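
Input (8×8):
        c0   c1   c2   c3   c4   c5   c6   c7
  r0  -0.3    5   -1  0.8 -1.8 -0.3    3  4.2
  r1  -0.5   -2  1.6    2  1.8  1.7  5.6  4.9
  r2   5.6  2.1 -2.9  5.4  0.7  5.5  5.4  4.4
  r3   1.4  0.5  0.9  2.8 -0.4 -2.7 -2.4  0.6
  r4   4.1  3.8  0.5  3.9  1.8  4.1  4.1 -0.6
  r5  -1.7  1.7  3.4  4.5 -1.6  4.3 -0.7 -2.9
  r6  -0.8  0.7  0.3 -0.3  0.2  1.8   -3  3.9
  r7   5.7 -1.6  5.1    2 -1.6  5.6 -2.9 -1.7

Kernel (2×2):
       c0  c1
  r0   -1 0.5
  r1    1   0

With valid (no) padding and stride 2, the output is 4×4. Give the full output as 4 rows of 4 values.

Output[0,0]: The receptive field on the input at this output position is [-0.3 5 / -0.5 -2]. Elementwise product with the kernel and sum: -0.3·-1 + 5·0.5 + -0.5·1.
Output[0,1]: The receptive field on the input at this output position is [-1 0.8 / 1.6 2]. Elementwise product with the kernel and sum: -1·-1 + 0.8·0.5 + 1.6·1.

2.3 3 3.45 4.7
-3.15 6.5 1.65 -5.6
-3.9 4.85 -1.35 -5.1
6.85 4.65 -0.9 2.05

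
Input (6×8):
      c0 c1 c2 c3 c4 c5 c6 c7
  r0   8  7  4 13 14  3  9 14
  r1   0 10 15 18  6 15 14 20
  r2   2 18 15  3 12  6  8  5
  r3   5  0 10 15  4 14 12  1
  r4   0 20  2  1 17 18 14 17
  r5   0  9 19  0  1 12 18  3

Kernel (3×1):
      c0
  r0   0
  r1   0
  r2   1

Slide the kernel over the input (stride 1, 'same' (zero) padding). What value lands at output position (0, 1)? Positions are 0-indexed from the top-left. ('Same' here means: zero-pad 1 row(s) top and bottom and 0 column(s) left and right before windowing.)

The receptive field on the zero-padded input at this output position is [0 / 7 / 10]. Elementwise product with the kernel and sum: 10·1.

10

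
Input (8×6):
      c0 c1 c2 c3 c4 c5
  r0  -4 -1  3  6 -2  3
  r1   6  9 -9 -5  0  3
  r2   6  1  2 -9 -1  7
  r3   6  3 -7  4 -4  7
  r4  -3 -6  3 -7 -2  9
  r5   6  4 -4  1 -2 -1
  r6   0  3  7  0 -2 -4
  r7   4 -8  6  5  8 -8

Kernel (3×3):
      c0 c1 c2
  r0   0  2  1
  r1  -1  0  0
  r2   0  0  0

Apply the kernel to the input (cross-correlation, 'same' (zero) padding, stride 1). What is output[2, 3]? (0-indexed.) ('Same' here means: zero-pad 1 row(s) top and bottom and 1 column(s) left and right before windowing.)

-12

The receptive field on the zero-padded input at this output position is [-9 -5 0 / 2 -9 -1 / -7 4 -4]. Elementwise product with the kernel and sum: -5·2 + 0·1 + 2·-1.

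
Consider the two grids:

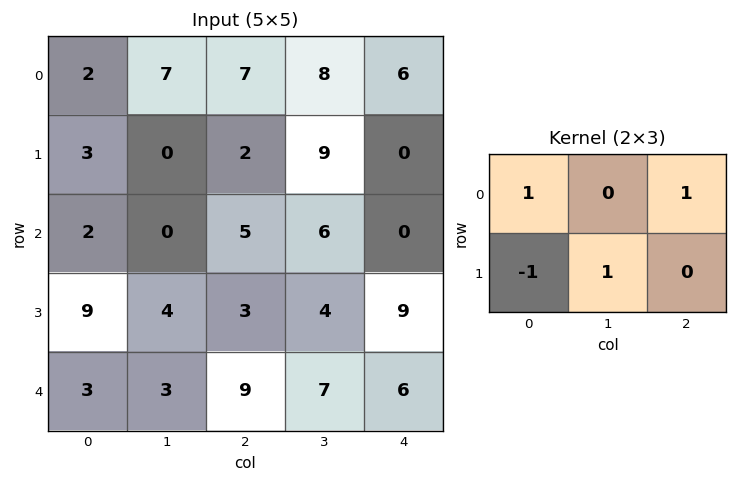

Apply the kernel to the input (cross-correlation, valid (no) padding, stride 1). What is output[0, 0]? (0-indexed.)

6

The receptive field on the input at this output position is [2 7 7 / 3 0 2]. Elementwise product with the kernel and sum: 2·1 + 7·1 + 3·-1 + 0·1.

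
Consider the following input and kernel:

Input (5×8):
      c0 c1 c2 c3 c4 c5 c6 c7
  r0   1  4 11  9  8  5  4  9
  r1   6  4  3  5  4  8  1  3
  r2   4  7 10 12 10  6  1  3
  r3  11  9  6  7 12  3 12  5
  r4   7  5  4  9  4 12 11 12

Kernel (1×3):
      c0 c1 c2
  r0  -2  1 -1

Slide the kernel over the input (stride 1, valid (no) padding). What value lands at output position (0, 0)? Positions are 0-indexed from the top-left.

-9

The receptive field on the input at this output position is [1 4 11]. Elementwise product with the kernel and sum: 1·-2 + 4·1 + 11·-1.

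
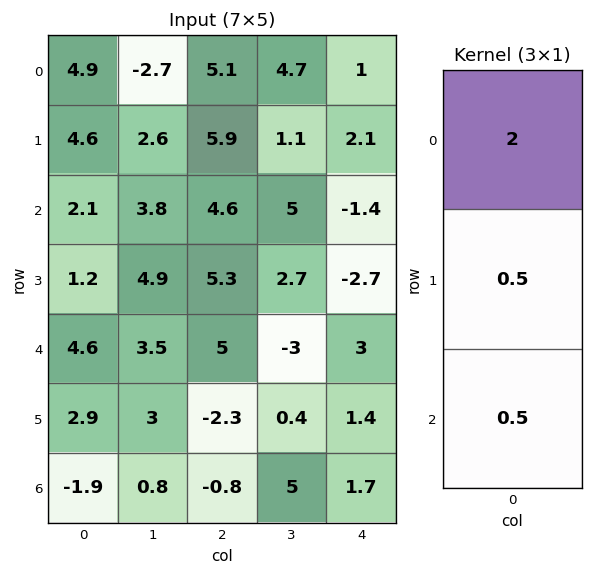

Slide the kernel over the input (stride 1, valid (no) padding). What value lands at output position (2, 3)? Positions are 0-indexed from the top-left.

The receptive field on the input at this output position is [5 / 2.7 / -3]. Elementwise product with the kernel and sum: 5·2 + 2.7·0.5 + -3·0.5.

9.85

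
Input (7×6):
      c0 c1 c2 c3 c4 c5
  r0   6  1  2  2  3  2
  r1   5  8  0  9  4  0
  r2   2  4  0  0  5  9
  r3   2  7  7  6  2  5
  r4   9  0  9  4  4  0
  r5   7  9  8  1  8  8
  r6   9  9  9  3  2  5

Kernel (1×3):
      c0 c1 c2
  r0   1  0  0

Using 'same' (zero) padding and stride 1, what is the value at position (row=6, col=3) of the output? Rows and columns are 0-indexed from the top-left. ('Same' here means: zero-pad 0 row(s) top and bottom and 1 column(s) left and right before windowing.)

The receptive field on the zero-padded input at this output position is [9 3 2]. Elementwise product with the kernel and sum: 9·1.

9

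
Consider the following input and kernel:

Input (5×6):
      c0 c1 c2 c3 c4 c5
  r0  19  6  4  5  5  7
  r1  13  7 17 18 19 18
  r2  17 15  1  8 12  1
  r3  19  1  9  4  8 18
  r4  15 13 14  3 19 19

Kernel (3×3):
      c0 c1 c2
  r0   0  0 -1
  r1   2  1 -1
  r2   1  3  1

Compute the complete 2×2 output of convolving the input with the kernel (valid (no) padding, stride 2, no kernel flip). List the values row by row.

Output[0,0]: The receptive field on the input at this output position is [19 6 4 / 13 7 17 / 17 15 1]. Elementwise product with the kernel and sum: 4·-1 + 13·2 + 7·1 + 17·-1 + 17·1 + 15·3 + 1·1.

75 65
97 44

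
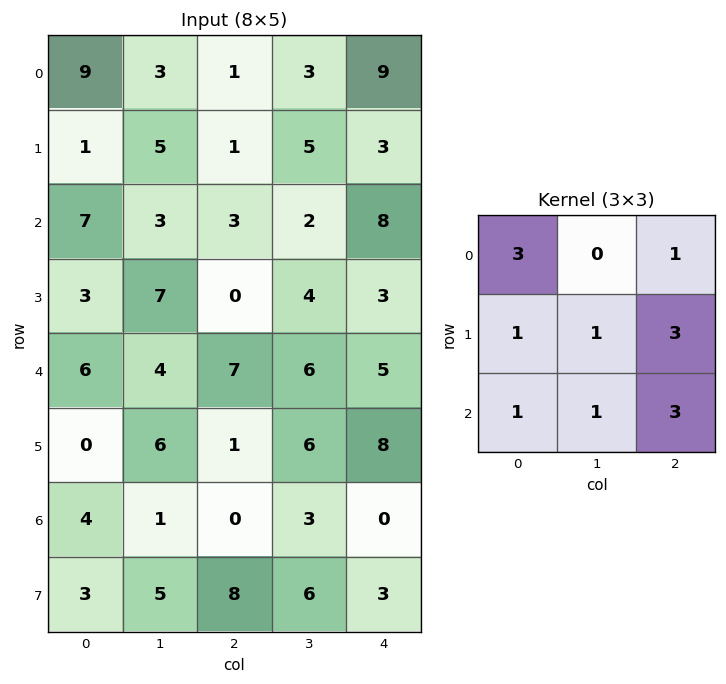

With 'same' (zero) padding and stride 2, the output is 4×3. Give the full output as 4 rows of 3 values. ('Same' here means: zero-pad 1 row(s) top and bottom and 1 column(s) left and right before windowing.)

Output[0,0]: The receptive field on the zero-padded input at this output position is [0 0 0 / 0 9 3 / 0 1 5]. Elementwise product with the kernel and sum: 0·3 + 0·1 + 0·1 + 9·1 + 3·3 + 0·1 + 1·1 + 5·3.
Output[0,1]: The receptive field on the zero-padded input at this output position is [0 0 0 / 3 1 3 / 5 1 5]. Elementwise product with the kernel and sum: 0·3 + 0·1 + 3·1 + 1·1 + 3·3 + 5·1 + 1·1 + 5·3.

34 34 20
45 51 32
43 79 37
31 65 30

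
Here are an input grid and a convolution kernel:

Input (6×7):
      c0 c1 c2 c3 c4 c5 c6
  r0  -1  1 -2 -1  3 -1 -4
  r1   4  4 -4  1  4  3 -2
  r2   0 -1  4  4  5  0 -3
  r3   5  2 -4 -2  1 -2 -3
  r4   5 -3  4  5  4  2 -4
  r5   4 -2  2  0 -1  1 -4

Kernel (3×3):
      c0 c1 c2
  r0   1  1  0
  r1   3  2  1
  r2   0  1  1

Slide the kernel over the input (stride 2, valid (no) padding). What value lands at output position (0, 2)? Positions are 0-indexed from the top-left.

The receptive field on the input at this output position is [3 -1 -4 / 4 3 -2 / 5 0 -3]. Elementwise product with the kernel and sum: 3·1 + -1·1 + 4·3 + 3·2 + -2·1 + 0·1 + -3·1.

15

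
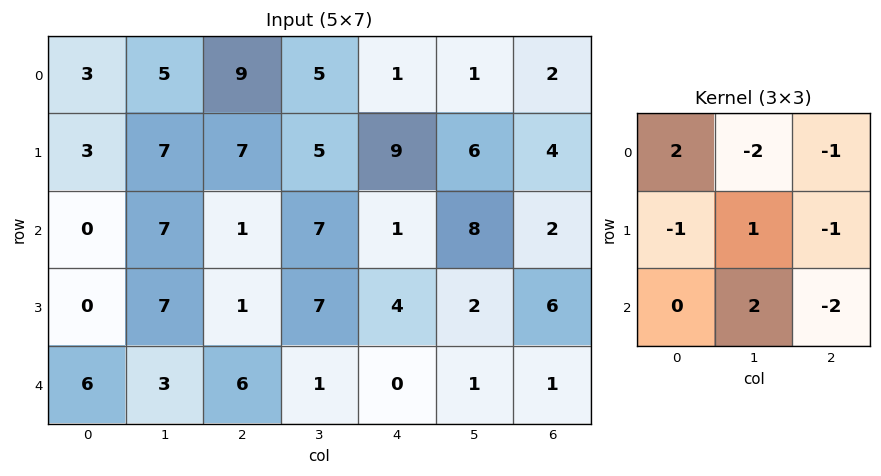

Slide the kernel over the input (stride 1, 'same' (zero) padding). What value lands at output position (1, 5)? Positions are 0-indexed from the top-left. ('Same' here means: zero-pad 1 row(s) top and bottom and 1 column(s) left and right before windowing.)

The receptive field on the zero-padded input at this output position is [1 1 2 / 9 6 4 / 1 8 2]. Elementwise product with the kernel and sum: 1·2 + 1·-2 + 2·-1 + 9·-1 + 6·1 + 4·-1 + 8·2 + 2·-2.

3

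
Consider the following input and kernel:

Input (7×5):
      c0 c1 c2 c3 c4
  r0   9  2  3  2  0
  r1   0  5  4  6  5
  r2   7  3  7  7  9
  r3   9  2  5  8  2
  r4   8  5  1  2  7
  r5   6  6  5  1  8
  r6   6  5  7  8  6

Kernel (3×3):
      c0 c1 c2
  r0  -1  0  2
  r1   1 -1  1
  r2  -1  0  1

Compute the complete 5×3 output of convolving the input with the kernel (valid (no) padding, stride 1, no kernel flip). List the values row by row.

Output[0,0]: The receptive field on the input at this output position is [9 2 3 / 0 5 4 / 7 3 7]. Elementwise product with the kernel and sum: 9·-1 + 3·2 + 0·1 + 5·-1 + 4·1 + 7·-1 + 7·1.
Output[0,1]: The receptive field on the input at this output position is [2 3 2 / 5 4 6 / 3 7 7]. Elementwise product with the kernel and sum: 2·-1 + 2·2 + 5·1 + 4·-1 + 6·1 + 3·-1 + 7·1.

-4 13 2
15 16 12
12 13 16
4 15 8
0 4 24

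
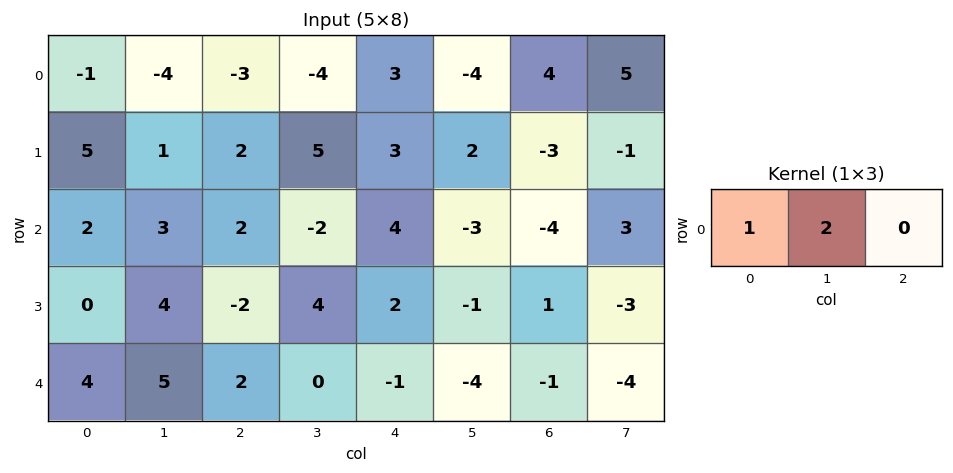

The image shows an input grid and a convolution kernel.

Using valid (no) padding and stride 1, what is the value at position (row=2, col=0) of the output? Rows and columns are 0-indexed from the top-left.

8

The receptive field on the input at this output position is [2 3 2]. Elementwise product with the kernel and sum: 2·1 + 3·2.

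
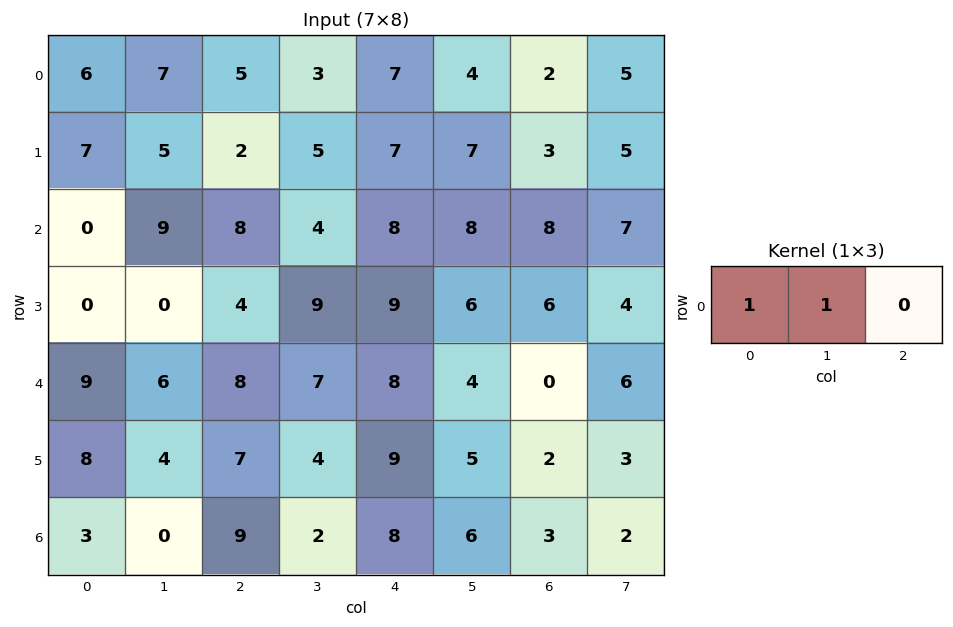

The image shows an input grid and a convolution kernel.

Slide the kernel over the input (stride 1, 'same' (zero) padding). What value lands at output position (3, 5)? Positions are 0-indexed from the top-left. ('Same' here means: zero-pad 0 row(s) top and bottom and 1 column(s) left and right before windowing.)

15

The receptive field on the zero-padded input at this output position is [9 6 6]. Elementwise product with the kernel and sum: 9·1 + 6·1.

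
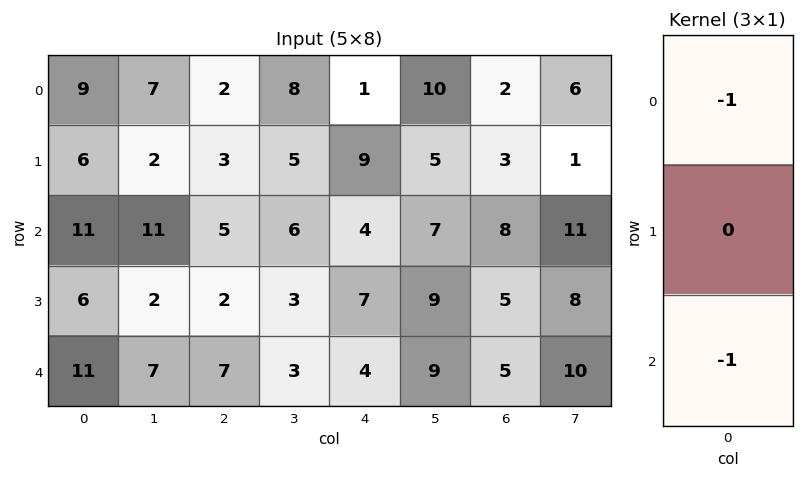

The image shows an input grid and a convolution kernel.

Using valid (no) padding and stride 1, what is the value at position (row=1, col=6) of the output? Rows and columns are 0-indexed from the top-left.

The receptive field on the input at this output position is [3 / 8 / 5]. Elementwise product with the kernel and sum: 3·-1 + 5·-1.

-8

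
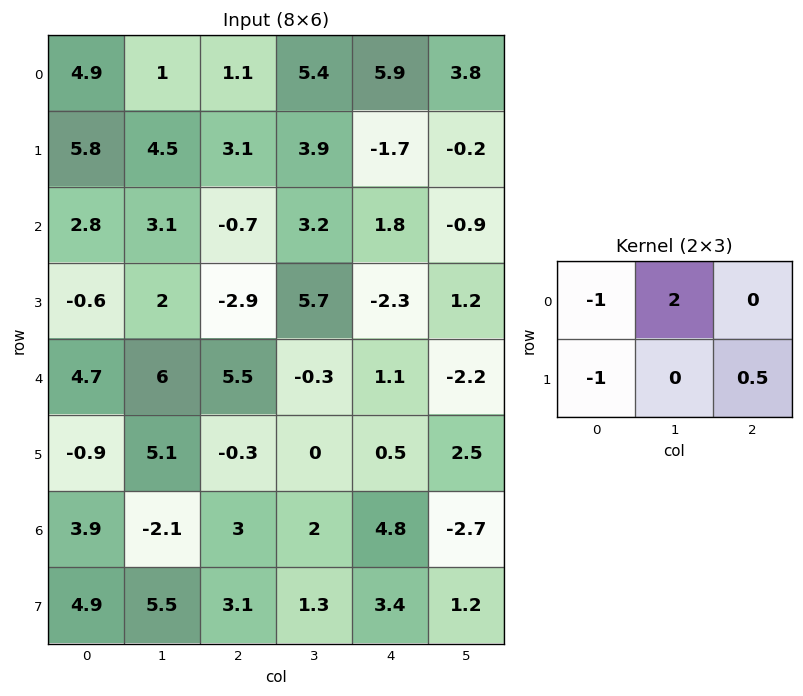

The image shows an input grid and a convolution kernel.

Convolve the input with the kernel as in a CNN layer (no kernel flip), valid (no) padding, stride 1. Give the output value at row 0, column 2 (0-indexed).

5.75

The receptive field on the input at this output position is [1.1 5.4 5.9 / 3.1 3.9 -1.7]. Elementwise product with the kernel and sum: 1.1·-1 + 5.4·2 + 3.1·-1 + -1.7·0.5.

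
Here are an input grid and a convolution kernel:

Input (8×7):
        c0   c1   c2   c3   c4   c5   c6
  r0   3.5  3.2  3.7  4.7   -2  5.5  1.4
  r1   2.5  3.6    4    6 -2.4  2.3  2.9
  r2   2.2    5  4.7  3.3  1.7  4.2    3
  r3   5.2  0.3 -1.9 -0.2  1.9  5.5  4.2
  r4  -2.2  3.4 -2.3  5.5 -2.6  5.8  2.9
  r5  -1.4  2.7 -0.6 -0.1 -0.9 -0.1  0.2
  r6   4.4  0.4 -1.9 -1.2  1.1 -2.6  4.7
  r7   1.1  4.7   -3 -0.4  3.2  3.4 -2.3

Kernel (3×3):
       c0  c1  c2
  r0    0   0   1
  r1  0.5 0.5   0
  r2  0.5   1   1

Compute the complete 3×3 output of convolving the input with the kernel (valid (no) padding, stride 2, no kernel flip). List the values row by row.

Output[0,0]: The receptive field on the input at this output position is [3.5 3.2 3.7 / 2.5 3.6 4 / 2.2 5 4.7]. Elementwise product with the kernel and sum: 3.7·1 + 2.5·0.5 + 3.6·0.5 + 2.2·0.5 + 5·1 + 4.7·1.
Output[0,1]: The receptive field on the input at this output position is [3.7 4.7 -2 / 4 6 -2.4 / 4.7 3.3 1.7]. Elementwise product with the kernel and sum: -2·1 + 4·0.5 + 6·0.5 + 4.7·0.5 + 3.3·1 + 1.7·1.

17.55 10.35 9.4
7.45 2.4 14.1
-0.95 -4 5.05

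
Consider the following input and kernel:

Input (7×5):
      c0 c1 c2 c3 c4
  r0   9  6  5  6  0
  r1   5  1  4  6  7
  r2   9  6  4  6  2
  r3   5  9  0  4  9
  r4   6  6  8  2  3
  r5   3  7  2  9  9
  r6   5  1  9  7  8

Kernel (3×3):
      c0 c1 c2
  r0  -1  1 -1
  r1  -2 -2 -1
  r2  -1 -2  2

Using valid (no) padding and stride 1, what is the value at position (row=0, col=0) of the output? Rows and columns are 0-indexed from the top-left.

The receptive field on the input at this output position is [9 6 5 / 5 1 4 / 9 6 4]. Elementwise product with the kernel and sum: 9·-1 + 6·1 + 5·-1 + 5·-2 + 1·-2 + 4·-1 + 9·-1 + 6·-2 + 4·2.

-37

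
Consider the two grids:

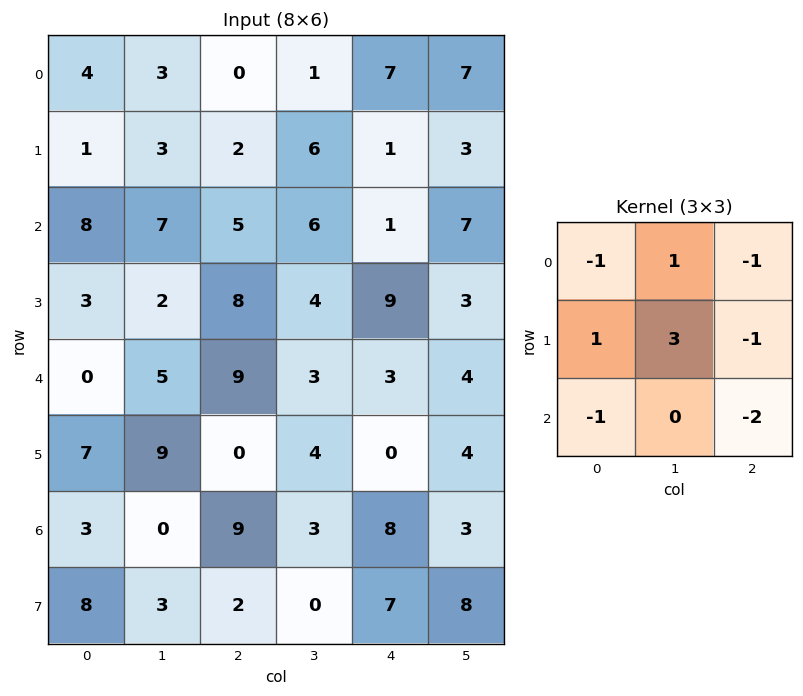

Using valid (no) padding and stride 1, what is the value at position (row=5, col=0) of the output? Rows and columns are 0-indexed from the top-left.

-16

The receptive field on the input at this output position is [7 9 0 / 3 0 9 / 8 3 2]. Elementwise product with the kernel and sum: 7·-1 + 9·1 + 0·-1 + 3·1 + 0·3 + 9·-1 + 8·-1 + 2·-2.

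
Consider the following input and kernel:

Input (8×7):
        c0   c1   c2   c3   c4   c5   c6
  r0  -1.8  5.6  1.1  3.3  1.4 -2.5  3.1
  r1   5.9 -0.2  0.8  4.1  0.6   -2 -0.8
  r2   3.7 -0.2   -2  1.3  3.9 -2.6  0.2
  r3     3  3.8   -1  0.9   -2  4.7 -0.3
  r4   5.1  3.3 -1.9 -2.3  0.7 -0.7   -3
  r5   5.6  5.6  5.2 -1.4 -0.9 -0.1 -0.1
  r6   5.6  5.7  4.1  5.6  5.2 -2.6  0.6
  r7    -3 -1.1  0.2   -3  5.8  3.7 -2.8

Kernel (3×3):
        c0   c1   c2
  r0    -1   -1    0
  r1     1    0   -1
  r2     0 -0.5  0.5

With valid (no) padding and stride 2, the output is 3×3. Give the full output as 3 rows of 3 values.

Output[0,0]: The receptive field on the input at this output position is [-1.8 5.6 1.1 / 5.9 -0.2 0.8 / 3.7 -0.2 -2]. Elementwise product with the kernel and sum: -1.8·-1 + 5.6·-1 + 5.9·1 + 0.8·-1 + -0.2·-0.5 + -2·0.5.
Output[0,1]: The receptive field on the input at this output position is [1.1 3.3 1.4 / 0.8 4.1 0.6 / -2 1.3 3.9]. Elementwise product with the kernel and sum: 1.1·-1 + 3.3·-1 + 0.8·1 + 0.6·-1 + 1.3·-0.5 + 3.9·0.5.

0.4 -2.9 3.9
-2.1 3.2 -4.15
-8.8 10.1 0.8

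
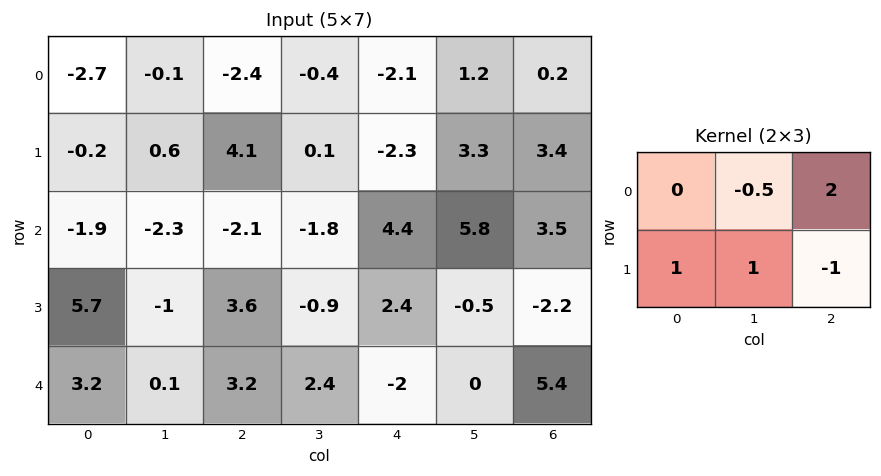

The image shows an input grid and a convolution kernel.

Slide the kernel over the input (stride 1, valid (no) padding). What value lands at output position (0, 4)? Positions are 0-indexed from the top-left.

The receptive field on the input at this output position is [-2.1 1.2 0.2 / -2.3 3.3 3.4]. Elementwise product with the kernel and sum: 1.2·-0.5 + 0.2·2 + -2.3·1 + 3.3·1 + 3.4·-1.

-2.6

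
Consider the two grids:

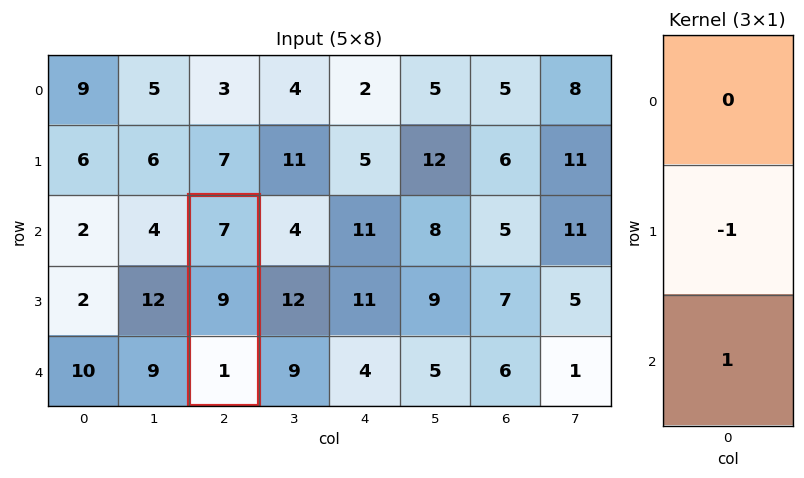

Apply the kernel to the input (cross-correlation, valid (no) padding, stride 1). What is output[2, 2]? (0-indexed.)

-8

The receptive field on the input at this output position is [7 / 9 / 1]. Elementwise product with the kernel and sum: 9·-1 + 1·1.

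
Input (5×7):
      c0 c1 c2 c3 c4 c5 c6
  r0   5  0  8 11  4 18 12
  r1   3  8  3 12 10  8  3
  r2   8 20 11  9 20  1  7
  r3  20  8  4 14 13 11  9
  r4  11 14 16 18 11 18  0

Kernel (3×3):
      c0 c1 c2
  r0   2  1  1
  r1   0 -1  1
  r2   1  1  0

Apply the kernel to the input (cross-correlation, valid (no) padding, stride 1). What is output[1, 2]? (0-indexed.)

The receptive field on the input at this output position is [3 12 10 / 11 9 20 / 4 14 13]. Elementwise product with the kernel and sum: 3·2 + 12·1 + 10·1 + 9·-1 + 20·1 + 4·1 + 14·1.

57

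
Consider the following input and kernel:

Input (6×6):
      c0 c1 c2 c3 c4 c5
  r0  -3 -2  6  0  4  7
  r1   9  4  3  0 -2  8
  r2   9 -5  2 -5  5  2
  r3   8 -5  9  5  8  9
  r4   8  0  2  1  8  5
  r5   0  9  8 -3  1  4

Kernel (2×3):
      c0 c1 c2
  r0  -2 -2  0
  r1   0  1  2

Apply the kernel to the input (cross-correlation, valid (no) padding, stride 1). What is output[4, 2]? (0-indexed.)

The receptive field on the input at this output position is [2 1 8 / 8 -3 1]. Elementwise product with the kernel and sum: 2·-2 + 1·-2 + -3·1 + 1·2.

-7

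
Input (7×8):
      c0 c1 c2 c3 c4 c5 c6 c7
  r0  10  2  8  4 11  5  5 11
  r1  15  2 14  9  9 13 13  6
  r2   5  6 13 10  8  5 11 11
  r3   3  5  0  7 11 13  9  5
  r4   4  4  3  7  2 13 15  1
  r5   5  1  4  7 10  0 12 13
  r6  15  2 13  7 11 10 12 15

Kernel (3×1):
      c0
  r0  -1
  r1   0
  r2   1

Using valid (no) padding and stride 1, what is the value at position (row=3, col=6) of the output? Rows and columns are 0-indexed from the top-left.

The receptive field on the input at this output position is [9 / 15 / 12]. Elementwise product with the kernel and sum: 9·-1 + 12·1.

3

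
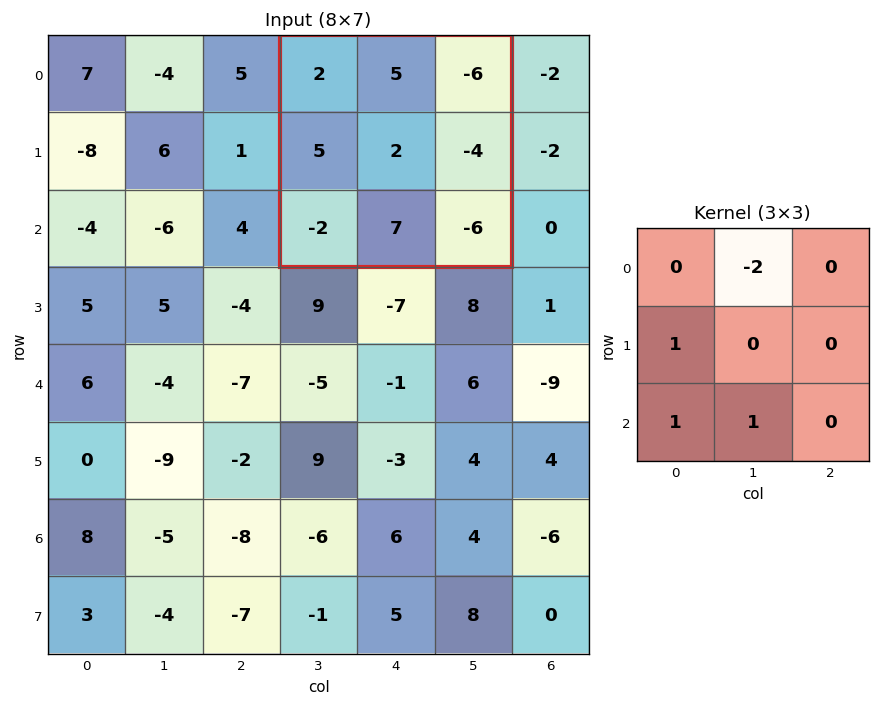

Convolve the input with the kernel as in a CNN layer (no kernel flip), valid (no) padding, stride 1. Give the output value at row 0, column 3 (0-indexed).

0

The receptive field on the input at this output position is [2 5 -6 / 5 2 -4 / -2 7 -6]. Elementwise product with the kernel and sum: 5·-2 + 5·1 + -2·1 + 7·1.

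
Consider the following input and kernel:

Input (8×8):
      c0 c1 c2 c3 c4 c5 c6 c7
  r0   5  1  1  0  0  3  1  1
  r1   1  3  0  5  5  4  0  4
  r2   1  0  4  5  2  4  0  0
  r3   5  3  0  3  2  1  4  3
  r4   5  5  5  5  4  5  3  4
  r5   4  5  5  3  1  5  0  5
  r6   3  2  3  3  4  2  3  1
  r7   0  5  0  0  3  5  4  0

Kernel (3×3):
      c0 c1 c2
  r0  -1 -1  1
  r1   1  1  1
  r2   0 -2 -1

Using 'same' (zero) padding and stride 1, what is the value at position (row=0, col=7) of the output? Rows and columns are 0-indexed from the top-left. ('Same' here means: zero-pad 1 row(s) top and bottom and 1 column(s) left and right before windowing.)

The receptive field on the zero-padded input at this output position is [0 0 0 / 1 1 0 / 0 4 0]. Elementwise product with the kernel and sum: 0·-1 + 0·-1 + 0·1 + 1·1 + 1·1 + 0·1 + 4·-2 + 0·-1.

-6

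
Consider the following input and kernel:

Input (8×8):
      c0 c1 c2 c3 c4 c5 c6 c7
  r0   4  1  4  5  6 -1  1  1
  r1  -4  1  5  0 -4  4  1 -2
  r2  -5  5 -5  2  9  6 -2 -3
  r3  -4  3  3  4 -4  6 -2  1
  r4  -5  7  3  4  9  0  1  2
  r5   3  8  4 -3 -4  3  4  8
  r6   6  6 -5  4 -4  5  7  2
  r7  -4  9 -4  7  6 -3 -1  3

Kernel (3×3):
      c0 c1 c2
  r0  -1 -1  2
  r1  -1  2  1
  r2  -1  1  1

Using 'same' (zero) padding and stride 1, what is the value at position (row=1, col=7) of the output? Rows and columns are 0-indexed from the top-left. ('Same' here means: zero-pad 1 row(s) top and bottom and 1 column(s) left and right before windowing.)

The receptive field on the zero-padded input at this output position is [1 1 0 / 1 -2 0 / -2 -3 0]. Elementwise product with the kernel and sum: 1·-1 + 1·-1 + 0·2 + 1·-1 + -2·2 + 0·1 + -2·-1 + -3·1 + 0·1.

-8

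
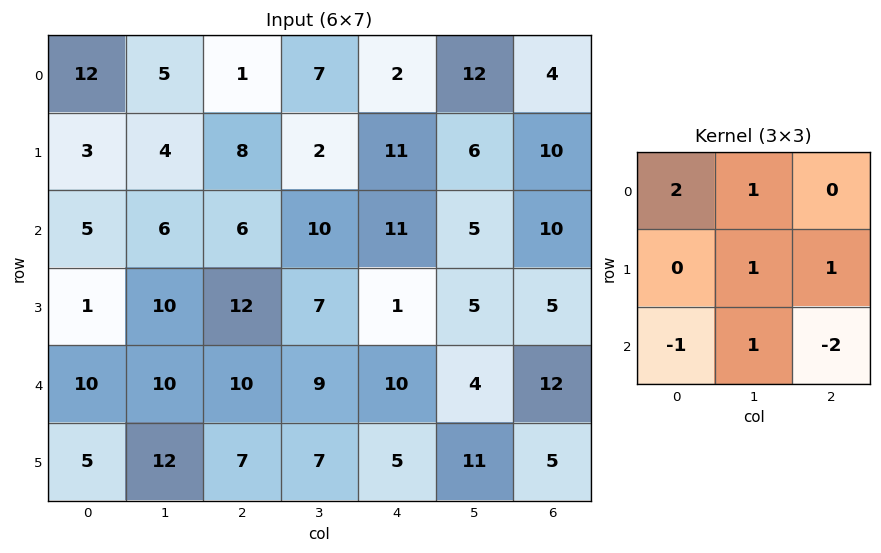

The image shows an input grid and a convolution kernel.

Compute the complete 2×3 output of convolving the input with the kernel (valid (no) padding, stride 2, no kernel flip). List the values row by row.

Output[0,0]: The receptive field on the input at this output position is [12 5 1 / 3 4 8 / 5 6 6]. Elementwise product with the kernel and sum: 12·2 + 5·1 + 4·1 + 8·1 + 5·-1 + 6·1 + 6·-2.
Output[0,1]: The receptive field on the input at this output position is [1 7 2 / 8 2 11 / 6 10 11]. Elementwise product with the kernel and sum: 1·2 + 7·1 + 2·1 + 11·1 + 6·-1 + 10·1 + 11·-2.

30 4 6
18 9 7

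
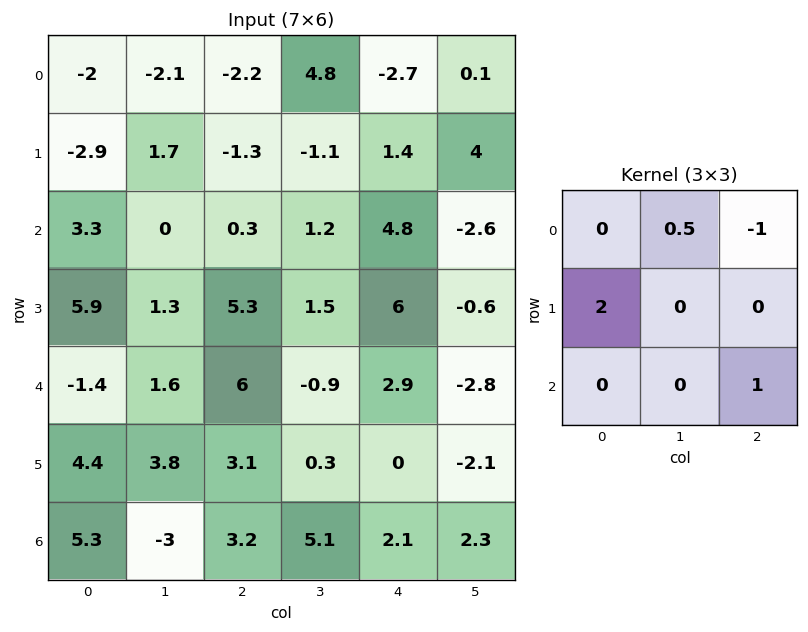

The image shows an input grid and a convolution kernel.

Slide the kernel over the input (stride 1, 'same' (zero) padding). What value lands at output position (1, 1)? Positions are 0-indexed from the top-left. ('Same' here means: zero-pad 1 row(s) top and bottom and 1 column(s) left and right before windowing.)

The receptive field on the zero-padded input at this output position is [-2 -2.1 -2.2 / -2.9 1.7 -1.3 / 3.3 0 0.3]. Elementwise product with the kernel and sum: -2.1·0.5 + -2.2·-1 + -2.9·2 + 0.3·1.

-4.35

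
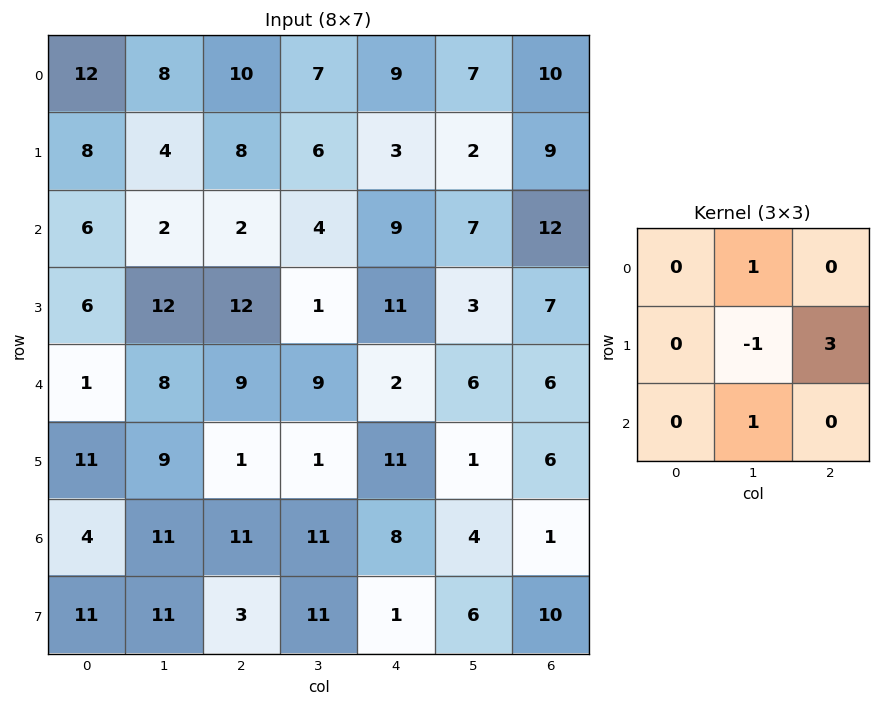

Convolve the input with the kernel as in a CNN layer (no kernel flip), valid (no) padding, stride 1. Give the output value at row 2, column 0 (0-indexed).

34

The receptive field on the input at this output position is [6 2 2 / 6 12 12 / 1 8 9]. Elementwise product with the kernel and sum: 2·1 + 12·-1 + 12·3 + 8·1.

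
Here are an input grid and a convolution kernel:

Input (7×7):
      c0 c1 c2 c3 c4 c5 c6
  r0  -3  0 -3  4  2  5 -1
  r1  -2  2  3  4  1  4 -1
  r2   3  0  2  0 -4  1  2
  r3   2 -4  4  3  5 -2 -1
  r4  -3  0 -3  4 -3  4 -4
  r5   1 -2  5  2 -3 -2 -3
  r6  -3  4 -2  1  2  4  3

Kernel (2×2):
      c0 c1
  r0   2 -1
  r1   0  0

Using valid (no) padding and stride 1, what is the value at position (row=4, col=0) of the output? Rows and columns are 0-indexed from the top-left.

The receptive field on the input at this output position is [-3 0 / 1 -2]. Elementwise product with the kernel and sum: -3·2 + 0·-1.

-6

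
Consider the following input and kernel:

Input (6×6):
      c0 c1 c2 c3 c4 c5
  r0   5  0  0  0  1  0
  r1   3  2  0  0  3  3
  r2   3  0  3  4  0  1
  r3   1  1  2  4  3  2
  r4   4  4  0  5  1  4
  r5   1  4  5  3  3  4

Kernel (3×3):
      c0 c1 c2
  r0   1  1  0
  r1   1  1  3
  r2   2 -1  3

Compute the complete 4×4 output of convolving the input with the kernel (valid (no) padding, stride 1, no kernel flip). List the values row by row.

Output[0,0]: The receptive field on the input at this output position is [5 0 0 / 3 2 0 / 3 0 3]. Elementwise product with the kernel and sum: 5·1 + 0·1 + 3·1 + 2·1 + 0·3 + 3·2 + 0·-1 + 3·3.

25 11 11 24
24 29 16 21
15 41 20 38
23 34 30 40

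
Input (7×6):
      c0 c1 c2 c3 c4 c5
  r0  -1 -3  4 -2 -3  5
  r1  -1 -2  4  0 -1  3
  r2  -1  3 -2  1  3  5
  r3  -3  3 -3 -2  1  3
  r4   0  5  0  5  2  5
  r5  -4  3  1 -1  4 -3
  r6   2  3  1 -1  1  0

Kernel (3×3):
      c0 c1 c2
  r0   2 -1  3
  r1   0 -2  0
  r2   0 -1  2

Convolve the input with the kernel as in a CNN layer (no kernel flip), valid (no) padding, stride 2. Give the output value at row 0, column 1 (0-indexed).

6

The receptive field on the input at this output position is [4 -2 -3 / 4 0 -1 / -2 1 3]. Elementwise product with the kernel and sum: 4·2 + -2·-1 + -3·3 + 0·-2 + 1·-1 + 3·2.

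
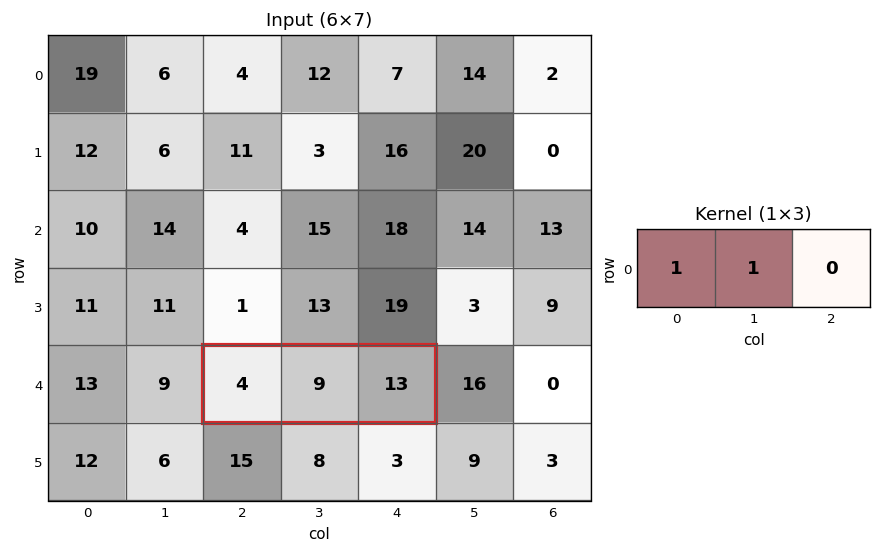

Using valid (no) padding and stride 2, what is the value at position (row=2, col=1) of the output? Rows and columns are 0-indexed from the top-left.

13

The receptive field on the input at this output position is [4 9 13]. Elementwise product with the kernel and sum: 4·1 + 9·1.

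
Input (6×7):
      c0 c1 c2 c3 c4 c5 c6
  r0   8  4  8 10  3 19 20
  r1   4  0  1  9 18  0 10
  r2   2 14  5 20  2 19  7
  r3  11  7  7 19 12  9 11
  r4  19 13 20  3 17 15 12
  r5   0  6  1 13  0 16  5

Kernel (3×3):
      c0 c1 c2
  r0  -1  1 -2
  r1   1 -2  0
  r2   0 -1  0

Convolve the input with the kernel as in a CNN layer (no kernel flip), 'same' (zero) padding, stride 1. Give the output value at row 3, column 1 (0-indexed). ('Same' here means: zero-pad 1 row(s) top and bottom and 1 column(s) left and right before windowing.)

The receptive field on the zero-padded input at this output position is [2 14 5 / 11 7 7 / 19 13 20]. Elementwise product with the kernel and sum: 2·-1 + 14·1 + 5·-2 + 11·1 + 7·-2 + 13·-1.

-14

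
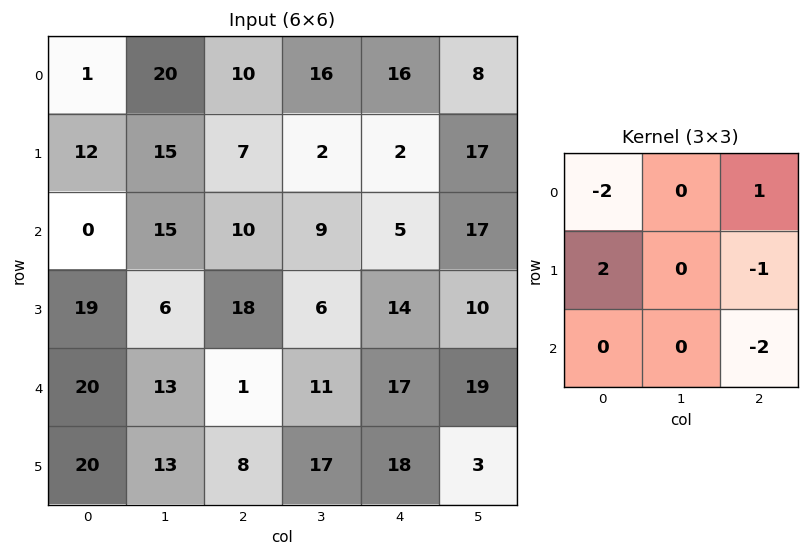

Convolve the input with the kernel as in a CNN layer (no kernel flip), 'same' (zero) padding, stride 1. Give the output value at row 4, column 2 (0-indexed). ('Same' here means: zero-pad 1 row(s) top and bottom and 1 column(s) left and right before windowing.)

The receptive field on the zero-padded input at this output position is [6 18 6 / 13 1 11 / 13 8 17]. Elementwise product with the kernel and sum: 6·-2 + 6·1 + 13·2 + 11·-1 + 17·-2.

-25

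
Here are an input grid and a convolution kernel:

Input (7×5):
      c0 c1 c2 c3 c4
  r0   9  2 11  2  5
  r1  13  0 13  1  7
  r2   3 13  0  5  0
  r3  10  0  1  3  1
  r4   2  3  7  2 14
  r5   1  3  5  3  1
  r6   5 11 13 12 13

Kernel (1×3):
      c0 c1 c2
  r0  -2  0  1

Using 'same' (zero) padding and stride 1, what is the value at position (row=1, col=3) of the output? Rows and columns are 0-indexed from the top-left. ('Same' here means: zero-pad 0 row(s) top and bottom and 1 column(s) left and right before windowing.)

The receptive field on the zero-padded input at this output position is [13 1 7]. Elementwise product with the kernel and sum: 13·-2 + 7·1.

-19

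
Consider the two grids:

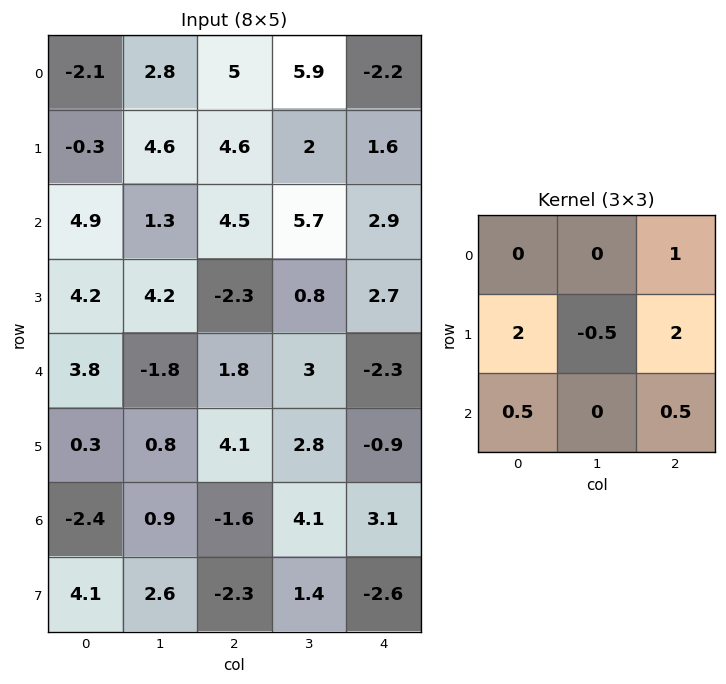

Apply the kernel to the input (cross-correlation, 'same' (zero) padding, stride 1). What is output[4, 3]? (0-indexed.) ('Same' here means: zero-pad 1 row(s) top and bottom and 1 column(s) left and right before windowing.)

The receptive field on the zero-padded input at this output position is [-2.3 0.8 2.7 / 1.8 3 -2.3 / 4.1 2.8 -0.9]. Elementwise product with the kernel and sum: 2.7·1 + 1.8·2 + 3·-0.5 + -2.3·2 + 4.1·0.5 + -0.9·0.5.

1.8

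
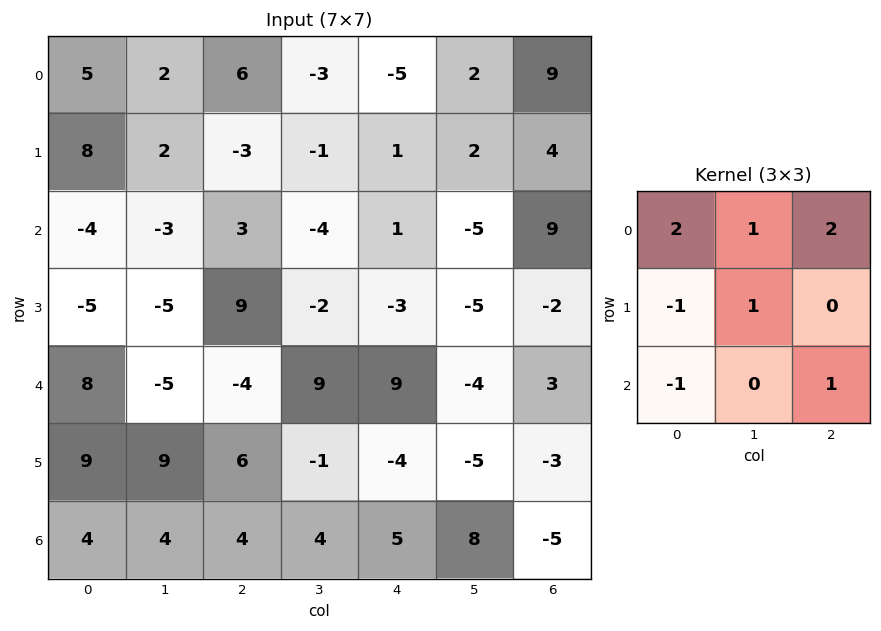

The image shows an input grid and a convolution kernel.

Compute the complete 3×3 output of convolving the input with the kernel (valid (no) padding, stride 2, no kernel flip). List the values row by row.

25 -1 19
-17 6 7
3 13 9

Output[0,0]: The receptive field on the input at this output position is [5 2 6 / 8 2 -3 / -4 -3 3]. Elementwise product with the kernel and sum: 5·2 + 2·1 + 6·2 + 8·-1 + 2·1 + -4·-1 + 3·1.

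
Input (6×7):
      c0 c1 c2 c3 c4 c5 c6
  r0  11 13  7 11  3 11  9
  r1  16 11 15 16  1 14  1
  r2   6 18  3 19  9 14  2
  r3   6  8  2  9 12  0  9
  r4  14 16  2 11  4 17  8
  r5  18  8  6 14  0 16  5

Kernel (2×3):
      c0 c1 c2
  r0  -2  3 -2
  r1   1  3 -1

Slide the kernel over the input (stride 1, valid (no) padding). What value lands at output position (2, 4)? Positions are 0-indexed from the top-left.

23

The receptive field on the input at this output position is [9 14 2 / 12 0 9]. Elementwise product with the kernel and sum: 9·-2 + 14·3 + 2·-2 + 12·1 + 0·3 + 9·-1.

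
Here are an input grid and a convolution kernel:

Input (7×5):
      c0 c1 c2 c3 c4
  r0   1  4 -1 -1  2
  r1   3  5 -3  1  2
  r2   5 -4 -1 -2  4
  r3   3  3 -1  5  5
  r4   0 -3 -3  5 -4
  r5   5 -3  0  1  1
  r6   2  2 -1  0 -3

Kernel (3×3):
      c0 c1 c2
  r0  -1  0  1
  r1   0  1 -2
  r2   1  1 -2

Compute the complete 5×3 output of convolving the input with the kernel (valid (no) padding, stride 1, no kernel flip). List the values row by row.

12 -11 -11
0 -9 -11
2 -25 10
1 -16 18
0 7 3

Output[0,0]: The receptive field on the input at this output position is [1 4 -1 / 3 5 -3 / 5 -4 -1]. Elementwise product with the kernel and sum: 1·-1 + -1·1 + 5·1 + -3·-2 + 5·1 + -4·1 + -1·-2.
Output[0,1]: The receptive field on the input at this output position is [4 -1 -1 / 5 -3 1 / -4 -1 -2]. Elementwise product with the kernel and sum: 4·-1 + -1·1 + -3·1 + 1·-2 + -4·1 + -1·1 + -2·-2.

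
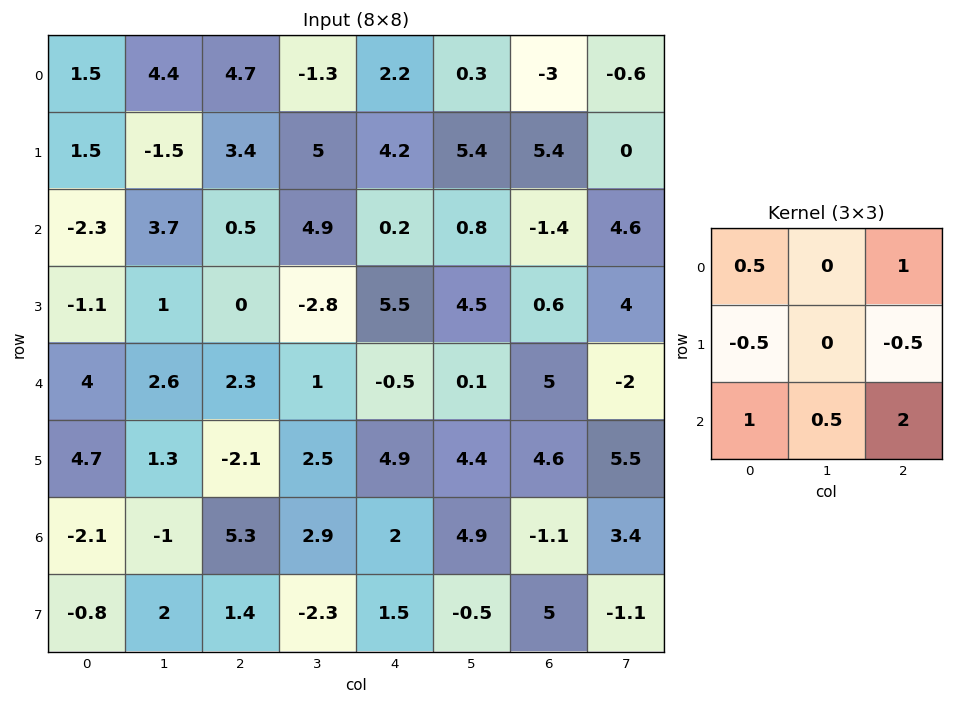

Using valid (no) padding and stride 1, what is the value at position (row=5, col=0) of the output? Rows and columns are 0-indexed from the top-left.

The receptive field on the input at this output position is [4.7 1.3 -2.1 / -2.1 -1 5.3 / -0.8 2 1.4]. Elementwise product with the kernel and sum: 4.7·0.5 + -2.1·1 + -2.1·-0.5 + 5.3·-0.5 + -0.8·1 + 2·0.5 + 1.4·2.

1.65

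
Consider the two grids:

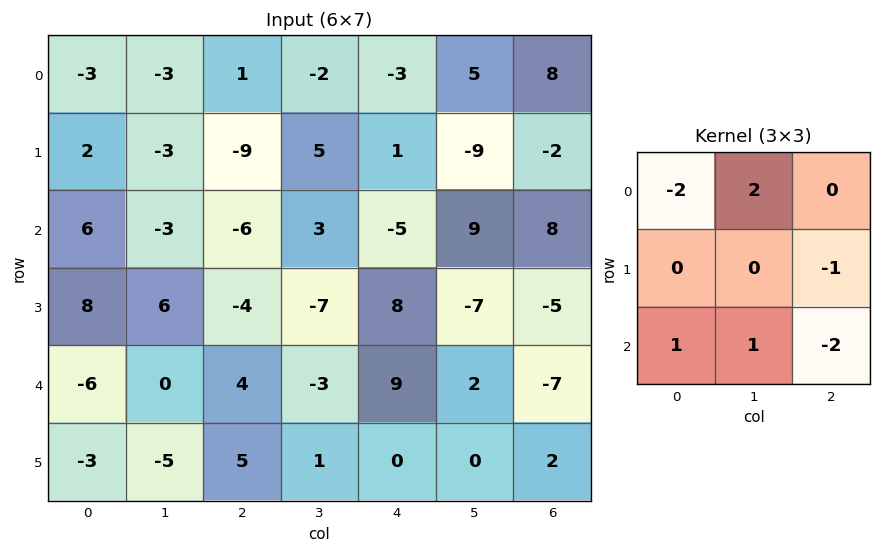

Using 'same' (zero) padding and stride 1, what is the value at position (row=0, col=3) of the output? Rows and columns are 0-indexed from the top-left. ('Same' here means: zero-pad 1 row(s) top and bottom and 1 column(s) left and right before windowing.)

The receptive field on the zero-padded input at this output position is [0 0 0 / 1 -2 -3 / -9 5 1]. Elementwise product with the kernel and sum: 0·-2 + 0·2 + -3·-1 + -9·1 + 5·1 + 1·-2.

-3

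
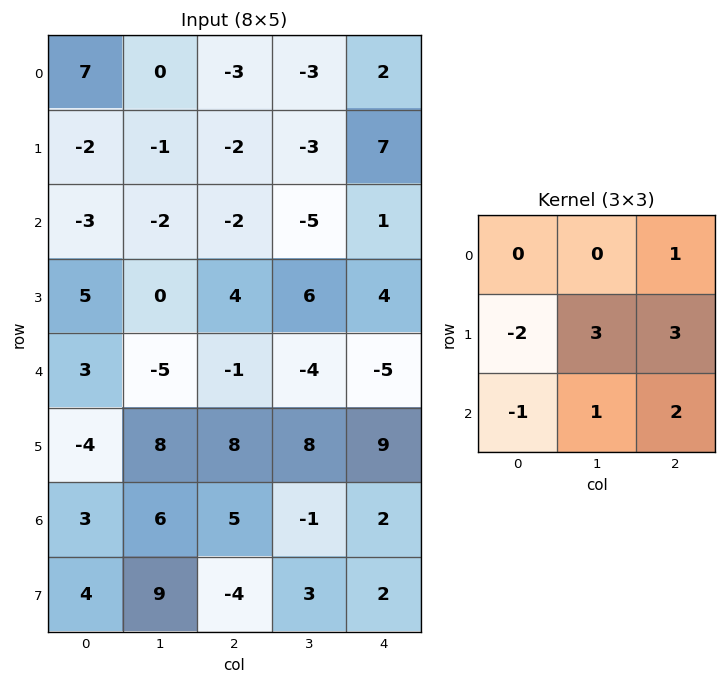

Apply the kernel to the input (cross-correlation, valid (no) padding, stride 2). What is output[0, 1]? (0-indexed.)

The receptive field on the input at this output position is [-3 -3 2 / -2 -3 7 / -2 -5 1]. Elementwise product with the kernel and sum: 2·1 + -2·-2 + -3·3 + 7·3 + -2·-1 + -5·1 + 1·2.

17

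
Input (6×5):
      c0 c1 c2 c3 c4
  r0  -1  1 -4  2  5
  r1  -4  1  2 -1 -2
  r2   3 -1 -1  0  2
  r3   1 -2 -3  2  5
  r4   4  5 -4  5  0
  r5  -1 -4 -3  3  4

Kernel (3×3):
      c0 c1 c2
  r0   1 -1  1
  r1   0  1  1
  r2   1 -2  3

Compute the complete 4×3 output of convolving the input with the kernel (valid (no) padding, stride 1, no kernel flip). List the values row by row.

-1 9 1
-9 7 11
-20 27 -6
-1 15 8

Output[0,0]: The receptive field on the input at this output position is [-1 1 -4 / -4 1 2 / 3 -1 -1]. Elementwise product with the kernel and sum: -1·1 + 1·-1 + -4·1 + 1·1 + 2·1 + 3·1 + -1·-2 + -1·3.
Output[0,1]: The receptive field on the input at this output position is [1 -4 2 / 1 2 -1 / -1 -1 0]. Elementwise product with the kernel and sum: 1·1 + -4·-1 + 2·1 + 2·1 + -1·1 + -1·1 + -1·-2 + 0·3.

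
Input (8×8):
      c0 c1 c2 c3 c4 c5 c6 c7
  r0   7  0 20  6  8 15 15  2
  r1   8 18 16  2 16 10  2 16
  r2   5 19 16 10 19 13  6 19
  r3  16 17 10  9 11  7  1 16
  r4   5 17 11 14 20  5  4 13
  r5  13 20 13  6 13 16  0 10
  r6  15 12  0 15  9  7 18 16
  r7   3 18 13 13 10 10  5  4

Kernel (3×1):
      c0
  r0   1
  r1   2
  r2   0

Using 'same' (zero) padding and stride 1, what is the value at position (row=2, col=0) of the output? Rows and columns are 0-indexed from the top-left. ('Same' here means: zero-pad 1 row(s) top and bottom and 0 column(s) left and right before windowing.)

18

The receptive field on the zero-padded input at this output position is [8 / 5 / 16]. Elementwise product with the kernel and sum: 8·1 + 5·2.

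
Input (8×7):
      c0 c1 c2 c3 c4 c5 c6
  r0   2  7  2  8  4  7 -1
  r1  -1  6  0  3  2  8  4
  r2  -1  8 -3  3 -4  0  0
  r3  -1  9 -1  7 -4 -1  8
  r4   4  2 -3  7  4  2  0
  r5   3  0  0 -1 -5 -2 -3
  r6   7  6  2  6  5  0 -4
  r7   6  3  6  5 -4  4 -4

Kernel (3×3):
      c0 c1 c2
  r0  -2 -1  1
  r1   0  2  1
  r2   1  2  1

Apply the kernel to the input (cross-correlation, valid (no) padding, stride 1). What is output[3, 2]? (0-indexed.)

2

The receptive field on the input at this output position is [-1 7 -4 / -3 7 4 / 0 -1 -5]. Elementwise product with the kernel and sum: -1·-2 + 7·-1 + -4·1 + 7·2 + 4·1 + 0·1 + -1·2 + -5·1.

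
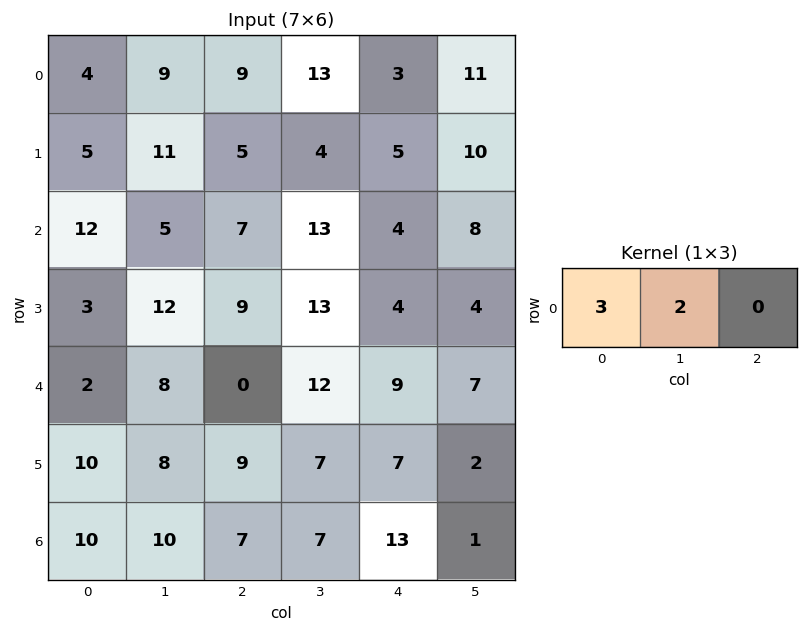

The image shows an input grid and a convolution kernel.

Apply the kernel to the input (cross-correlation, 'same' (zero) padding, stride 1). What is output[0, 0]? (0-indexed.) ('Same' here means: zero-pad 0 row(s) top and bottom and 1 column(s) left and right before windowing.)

8

The receptive field on the zero-padded input at this output position is [0 4 9]. Elementwise product with the kernel and sum: 0·3 + 4·2.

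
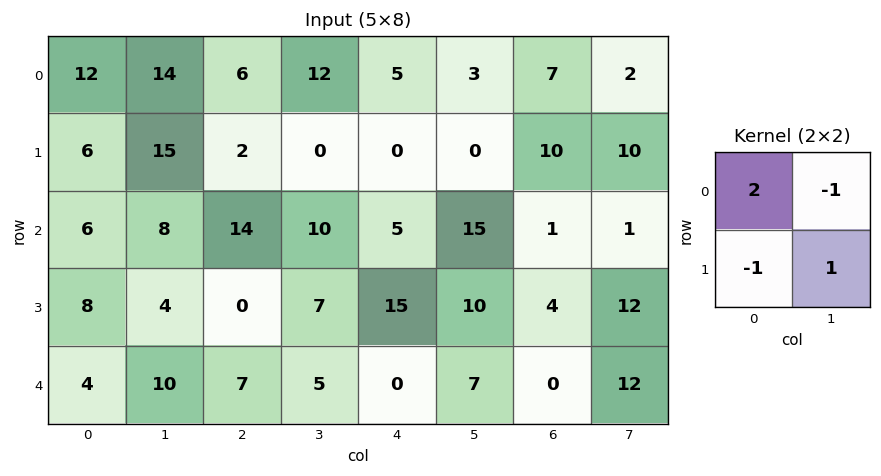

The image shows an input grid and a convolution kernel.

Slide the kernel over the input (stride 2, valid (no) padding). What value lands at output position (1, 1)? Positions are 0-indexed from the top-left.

25

The receptive field on the input at this output position is [14 10 / 0 7]. Elementwise product with the kernel and sum: 14·2 + 10·-1 + 0·-1 + 7·1.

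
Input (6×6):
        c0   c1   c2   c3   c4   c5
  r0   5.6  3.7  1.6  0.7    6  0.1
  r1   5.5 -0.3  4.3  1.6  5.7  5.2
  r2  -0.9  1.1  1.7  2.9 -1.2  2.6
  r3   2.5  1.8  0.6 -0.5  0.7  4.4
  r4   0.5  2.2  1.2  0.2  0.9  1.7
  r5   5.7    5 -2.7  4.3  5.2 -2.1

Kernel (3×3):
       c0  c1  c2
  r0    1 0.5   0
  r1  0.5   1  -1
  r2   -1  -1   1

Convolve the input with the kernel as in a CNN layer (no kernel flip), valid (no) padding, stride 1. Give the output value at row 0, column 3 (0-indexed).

The receptive field on the input at this output position is [0.7 6 0.1 / 1.6 5.7 5.2 / 2.9 -1.2 2.6]. Elementwise product with the kernel and sum: 0.7·1 + 6·0.5 + 1.6·0.5 + 5.7·1 + 5.2·-1 + 2.9·-1 + -1.2·-1 + 2.6·1.

5.9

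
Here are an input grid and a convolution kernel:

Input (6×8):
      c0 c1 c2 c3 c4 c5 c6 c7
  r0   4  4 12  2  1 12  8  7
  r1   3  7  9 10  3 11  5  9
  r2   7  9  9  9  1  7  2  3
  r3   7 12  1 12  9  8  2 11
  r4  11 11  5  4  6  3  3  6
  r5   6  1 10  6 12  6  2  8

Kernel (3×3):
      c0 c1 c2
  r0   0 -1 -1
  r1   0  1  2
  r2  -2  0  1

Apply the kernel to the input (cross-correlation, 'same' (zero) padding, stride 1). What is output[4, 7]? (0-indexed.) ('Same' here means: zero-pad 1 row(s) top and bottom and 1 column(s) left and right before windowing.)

The receptive field on the zero-padded input at this output position is [2 11 0 / 3 6 0 / 2 8 0]. Elementwise product with the kernel and sum: 11·-1 + 0·-1 + 6·1 + 0·2 + 2·-2 + 0·1.

-9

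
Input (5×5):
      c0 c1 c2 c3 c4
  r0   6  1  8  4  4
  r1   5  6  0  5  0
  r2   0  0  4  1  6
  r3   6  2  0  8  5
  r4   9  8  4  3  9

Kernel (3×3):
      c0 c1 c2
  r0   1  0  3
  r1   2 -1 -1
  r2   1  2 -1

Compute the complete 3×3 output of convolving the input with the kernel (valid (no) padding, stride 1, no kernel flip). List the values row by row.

Output[0,0]: The receptive field on the input at this output position is [6 1 8 / 5 6 0 / 0 0 4]. Elementwise product with the kernel and sum: 6·1 + 8·3 + 5·2 + 6·-1 + 0·-1 + 0·1 + 0·2 + 4·-1.
Output[0,1]: The receptive field on the input at this output position is [1 8 4 / 6 0 5 / 0 4 1]. Elementwise product with the kernel and sum: 1·1 + 4·3 + 6·2 + 0·-1 + 5·-1 + 0·1 + 4·2 + 1·-1.

30 27 15
11 10 12
43 12 10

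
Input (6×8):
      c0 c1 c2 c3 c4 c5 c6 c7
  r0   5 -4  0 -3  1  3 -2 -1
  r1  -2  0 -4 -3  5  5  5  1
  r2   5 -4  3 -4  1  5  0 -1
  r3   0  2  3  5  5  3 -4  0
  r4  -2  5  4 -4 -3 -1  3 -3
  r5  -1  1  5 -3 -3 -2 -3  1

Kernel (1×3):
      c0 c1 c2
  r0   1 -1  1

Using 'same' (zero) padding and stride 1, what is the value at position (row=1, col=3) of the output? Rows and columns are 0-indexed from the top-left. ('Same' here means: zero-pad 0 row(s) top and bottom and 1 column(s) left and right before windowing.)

4

The receptive field on the zero-padded input at this output position is [-4 -3 5]. Elementwise product with the kernel and sum: -4·1 + -3·-1 + 5·1.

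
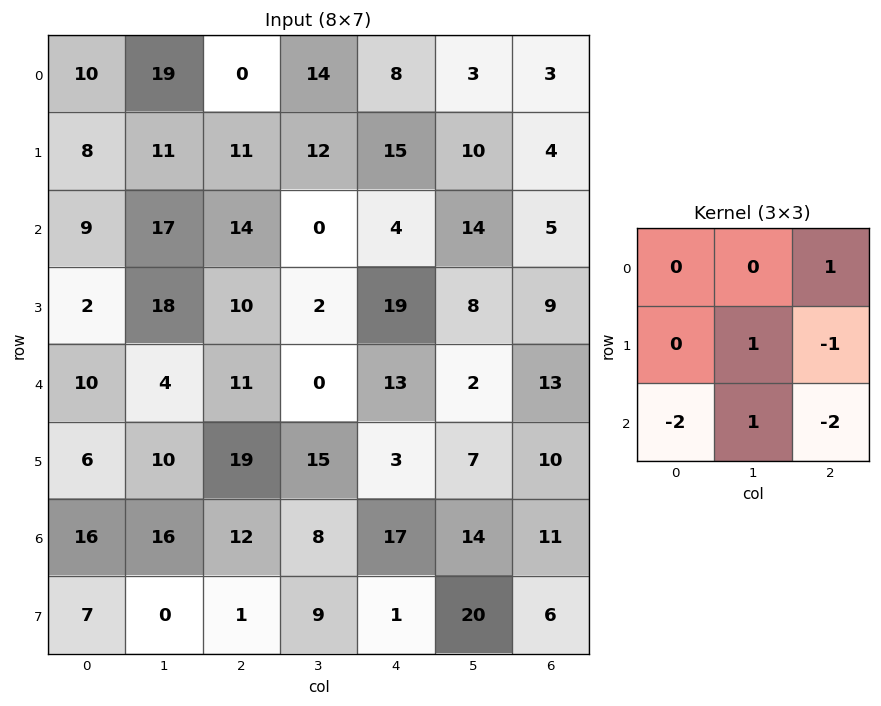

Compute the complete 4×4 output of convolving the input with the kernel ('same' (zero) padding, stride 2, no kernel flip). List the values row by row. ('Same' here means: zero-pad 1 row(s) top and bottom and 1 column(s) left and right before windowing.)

-23 -49 -24 -13
-31 -4 -1 -2
10 -18 -22 9
17 2 -47 -23

Output[0,0]: The receptive field on the zero-padded input at this output position is [0 0 0 / 0 10 19 / 0 8 11]. Elementwise product with the kernel and sum: 0·1 + 10·1 + 19·-1 + 0·-2 + 8·1 + 11·-2.
Output[0,1]: The receptive field on the zero-padded input at this output position is [0 0 0 / 19 0 14 / 11 11 12]. Elementwise product with the kernel and sum: 0·1 + 0·1 + 14·-1 + 11·-2 + 11·1 + 12·-2.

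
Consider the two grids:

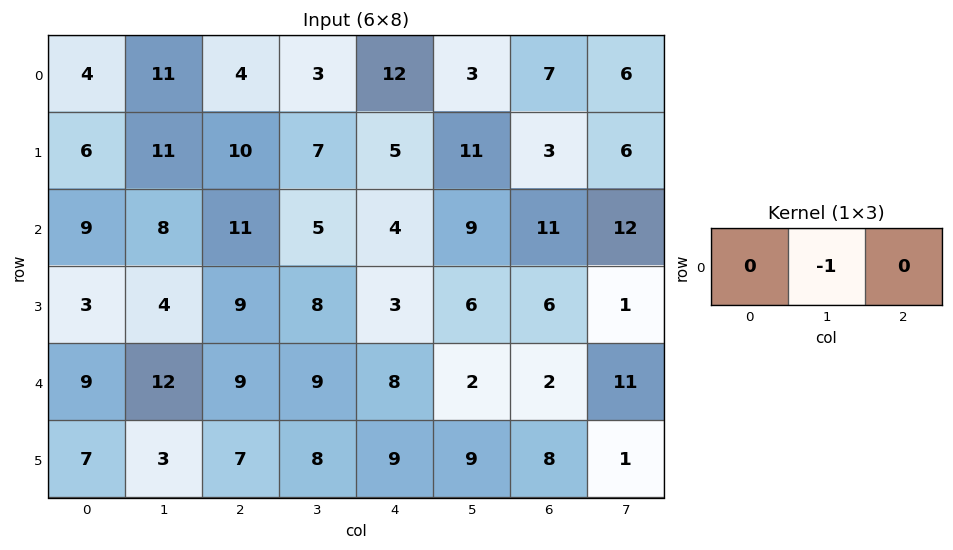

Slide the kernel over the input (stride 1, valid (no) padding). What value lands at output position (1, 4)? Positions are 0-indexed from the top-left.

-11

The receptive field on the input at this output position is [5 11 3]. Elementwise product with the kernel and sum: 11·-1.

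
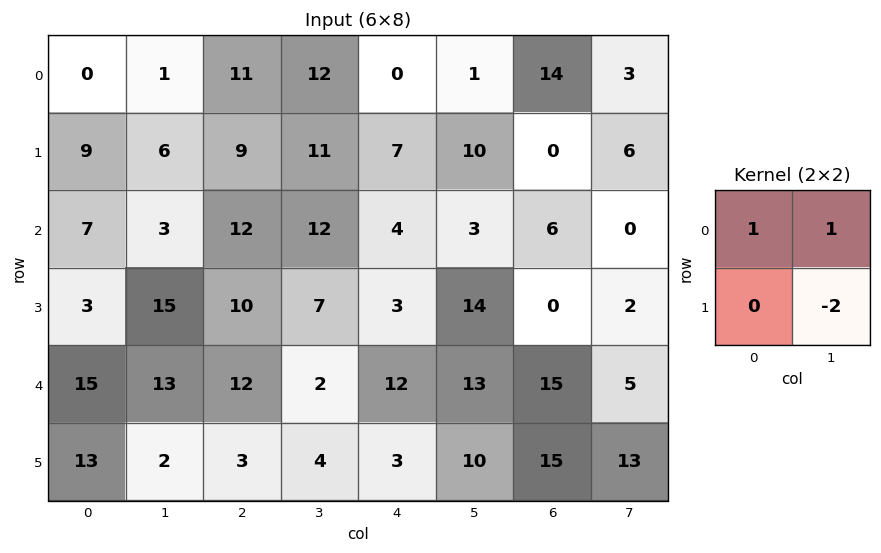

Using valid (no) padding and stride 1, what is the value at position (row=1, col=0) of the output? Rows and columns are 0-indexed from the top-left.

The receptive field on the input at this output position is [9 6 / 7 3]. Elementwise product with the kernel and sum: 9·1 + 6·1 + 3·-2.

9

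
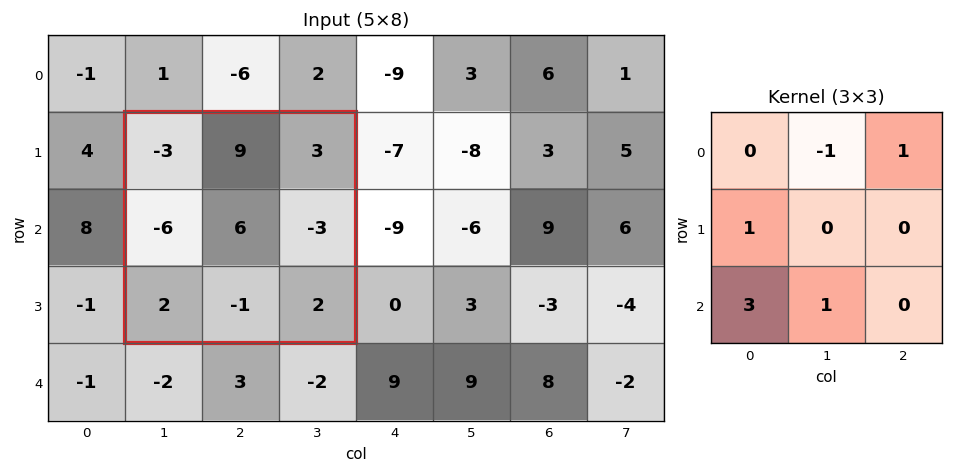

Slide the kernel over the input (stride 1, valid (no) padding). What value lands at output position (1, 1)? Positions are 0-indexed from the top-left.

The receptive field on the input at this output position is [-3 9 3 / -6 6 -3 / 2 -1 2]. Elementwise product with the kernel and sum: 9·-1 + 3·1 + -6·1 + 2·3 + -1·1.

-7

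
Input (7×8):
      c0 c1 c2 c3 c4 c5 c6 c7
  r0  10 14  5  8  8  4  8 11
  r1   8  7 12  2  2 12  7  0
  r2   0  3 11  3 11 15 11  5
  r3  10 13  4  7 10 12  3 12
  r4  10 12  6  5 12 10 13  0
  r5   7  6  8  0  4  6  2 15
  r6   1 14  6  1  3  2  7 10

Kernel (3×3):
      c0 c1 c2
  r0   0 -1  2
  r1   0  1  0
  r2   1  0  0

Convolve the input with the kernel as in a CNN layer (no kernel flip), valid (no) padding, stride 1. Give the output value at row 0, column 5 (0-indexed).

36

The receptive field on the input at this output position is [4 8 11 / 12 7 0 / 15 11 5]. Elementwise product with the kernel and sum: 8·-1 + 11·2 + 7·1 + 15·1.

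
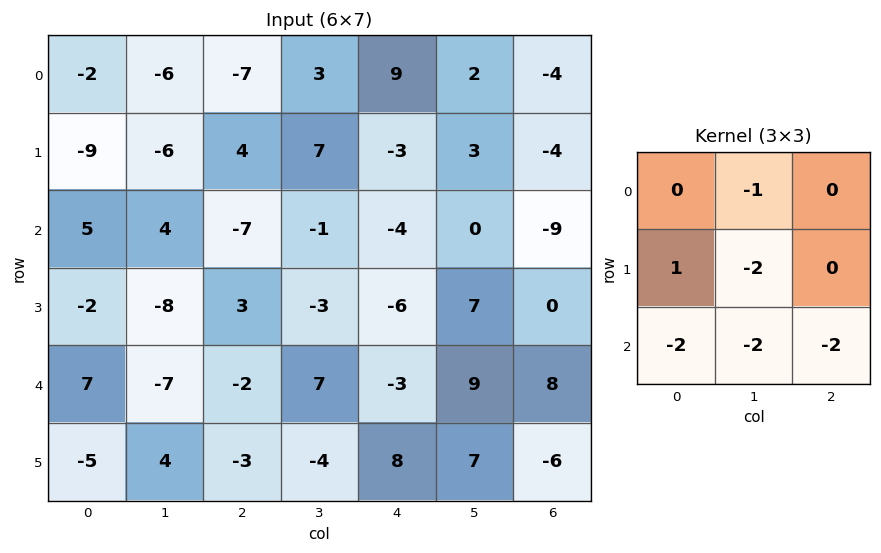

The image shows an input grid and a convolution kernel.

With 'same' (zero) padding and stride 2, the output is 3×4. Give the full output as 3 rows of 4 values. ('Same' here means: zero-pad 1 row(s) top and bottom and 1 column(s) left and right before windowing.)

34 -2 -29 12
19 30 14 8
-10 0 -3 -9

Output[0,0]: The receptive field on the zero-padded input at this output position is [0 0 0 / 0 -2 -6 / 0 -9 -6]. Elementwise product with the kernel and sum: 0·-1 + 0·1 + -2·-2 + 0·-2 + -9·-2 + -6·-2.
Output[0,1]: The receptive field on the zero-padded input at this output position is [0 0 0 / -6 -7 3 / -6 4 7]. Elementwise product with the kernel and sum: 0·-1 + -6·1 + -7·-2 + -6·-2 + 4·-2 + 7·-2.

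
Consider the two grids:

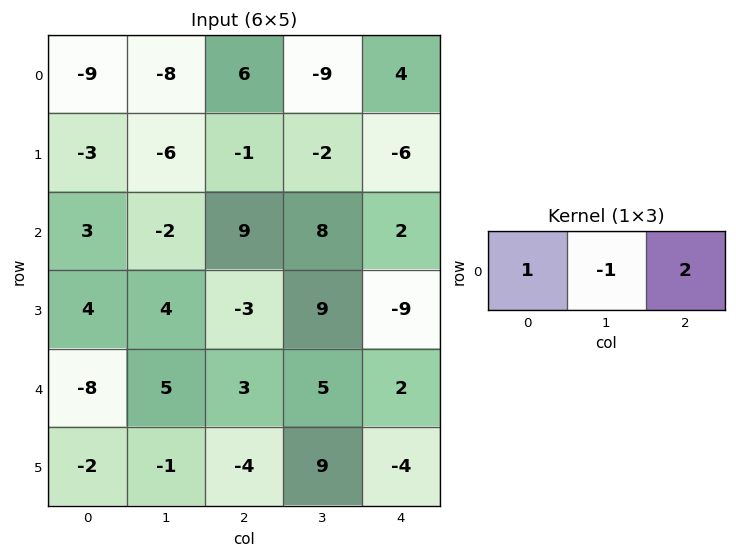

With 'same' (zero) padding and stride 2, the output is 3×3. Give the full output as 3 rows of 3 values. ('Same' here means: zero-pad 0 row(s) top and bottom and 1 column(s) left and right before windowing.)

Output[0,0]: The receptive field on the zero-padded input at this output position is [0 -9 -8]. Elementwise product with the kernel and sum: 0·1 + -9·-1 + -8·2.
Output[0,1]: The receptive field on the zero-padded input at this output position is [-8 6 -9]. Elementwise product with the kernel and sum: -8·1 + 6·-1 + -9·2.

-7 -32 -13
-7 5 6
18 12 3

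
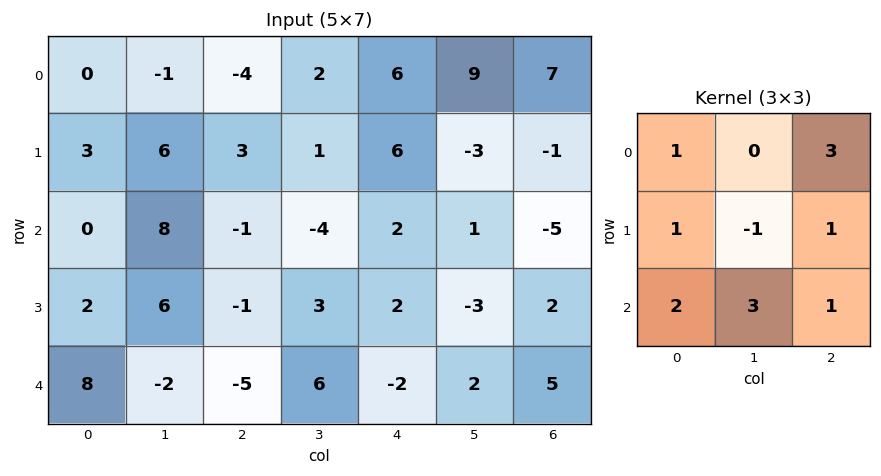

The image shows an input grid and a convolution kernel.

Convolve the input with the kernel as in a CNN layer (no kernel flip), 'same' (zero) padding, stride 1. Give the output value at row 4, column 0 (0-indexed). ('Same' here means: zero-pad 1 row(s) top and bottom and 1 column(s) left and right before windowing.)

The receptive field on the zero-padded input at this output position is [0 2 6 / 0 8 -2 / 0 0 0]. Elementwise product with the kernel and sum: 0·1 + 6·3 + 0·1 + 8·-1 + -2·1 + 0·2 + 0·3 + 0·1.

8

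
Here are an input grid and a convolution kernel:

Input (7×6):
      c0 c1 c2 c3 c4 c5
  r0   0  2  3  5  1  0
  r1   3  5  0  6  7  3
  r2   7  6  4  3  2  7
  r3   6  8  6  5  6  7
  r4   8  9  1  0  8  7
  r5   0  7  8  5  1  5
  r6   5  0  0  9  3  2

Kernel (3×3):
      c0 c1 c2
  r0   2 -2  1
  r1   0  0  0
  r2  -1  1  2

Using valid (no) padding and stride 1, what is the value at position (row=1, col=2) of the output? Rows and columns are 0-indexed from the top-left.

The receptive field on the input at this output position is [0 6 7 / 4 3 2 / 6 5 6]. Elementwise product with the kernel and sum: 0·2 + 6·-2 + 7·1 + 6·-1 + 5·1 + 6·2.

6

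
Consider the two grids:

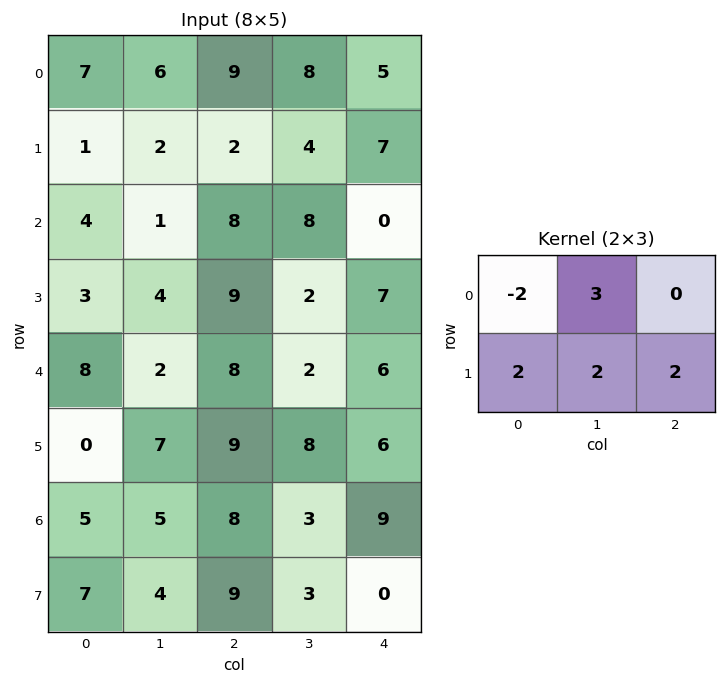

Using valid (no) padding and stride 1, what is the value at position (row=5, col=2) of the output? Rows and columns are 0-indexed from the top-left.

The receptive field on the input at this output position is [9 8 6 / 8 3 9]. Elementwise product with the kernel and sum: 9·-2 + 8·3 + 8·2 + 3·2 + 9·2.

46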